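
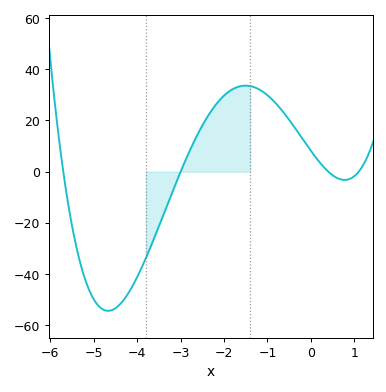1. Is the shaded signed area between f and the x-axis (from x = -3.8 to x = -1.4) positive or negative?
positive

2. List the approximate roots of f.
-5.7, -3, 0.4, 1.1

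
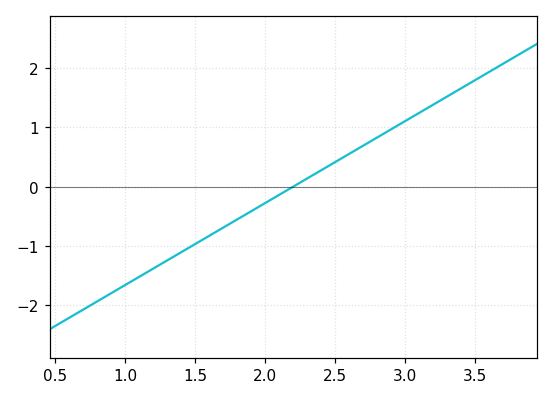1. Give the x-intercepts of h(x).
2.2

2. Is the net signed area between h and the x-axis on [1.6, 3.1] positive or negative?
positive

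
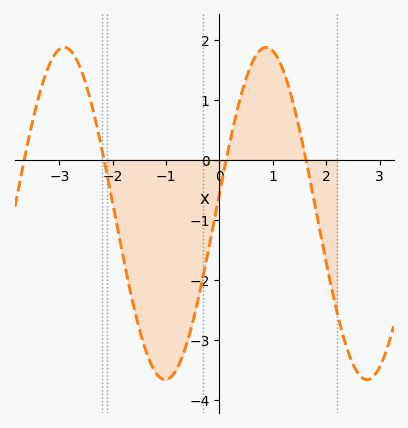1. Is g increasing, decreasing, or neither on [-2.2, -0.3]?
neither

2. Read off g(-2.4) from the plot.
0.9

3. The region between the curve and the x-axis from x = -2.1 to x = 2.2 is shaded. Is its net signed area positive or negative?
negative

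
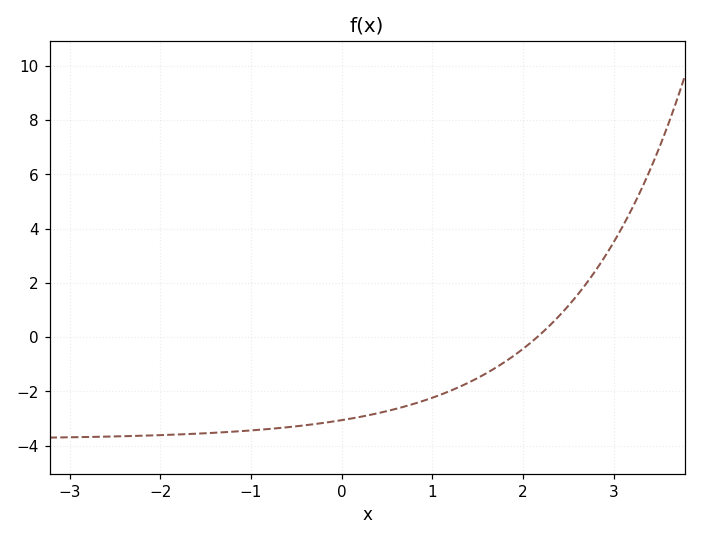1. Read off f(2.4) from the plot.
0.8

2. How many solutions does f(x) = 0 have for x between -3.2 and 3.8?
1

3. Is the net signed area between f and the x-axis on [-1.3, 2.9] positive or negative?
negative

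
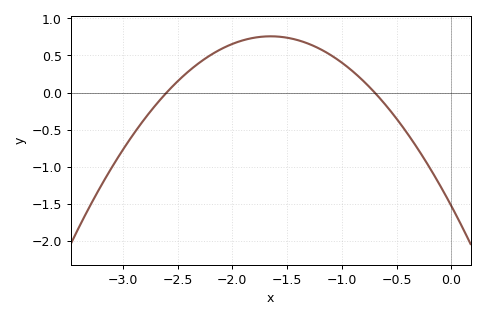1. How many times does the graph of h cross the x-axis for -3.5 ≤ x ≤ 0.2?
2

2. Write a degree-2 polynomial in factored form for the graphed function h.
y = -0.84(x + 2.6)(x + 0.7)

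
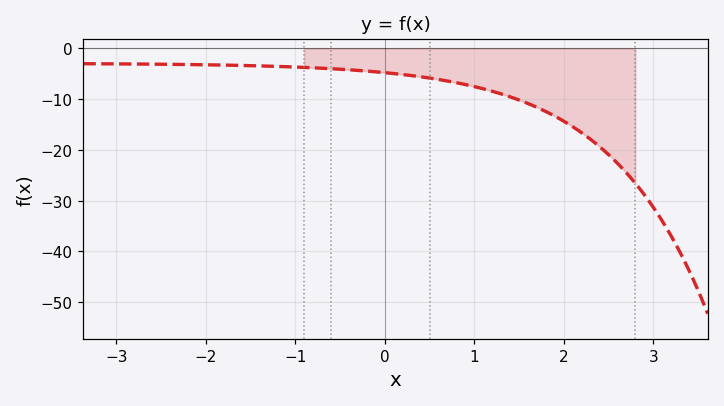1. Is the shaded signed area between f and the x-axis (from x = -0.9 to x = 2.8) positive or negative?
negative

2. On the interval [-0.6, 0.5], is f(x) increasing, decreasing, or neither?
decreasing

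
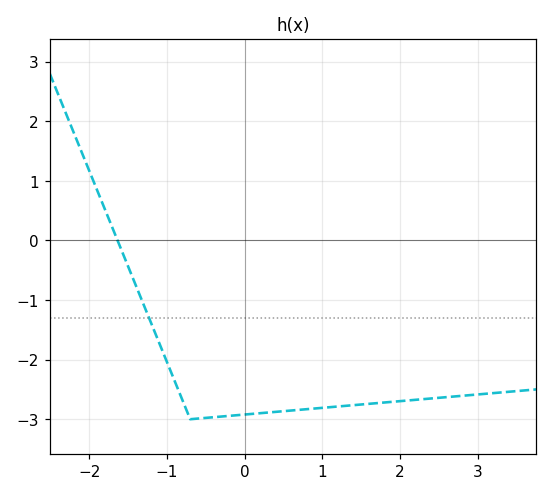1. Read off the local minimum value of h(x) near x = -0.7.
-3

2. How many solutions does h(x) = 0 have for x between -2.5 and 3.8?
1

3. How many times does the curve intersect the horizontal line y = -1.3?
1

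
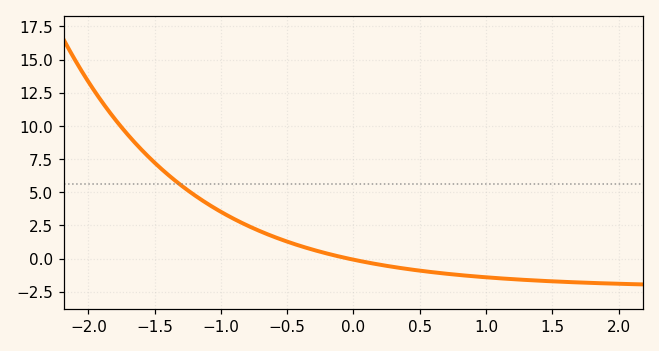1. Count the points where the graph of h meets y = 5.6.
1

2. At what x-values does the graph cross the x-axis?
-0.037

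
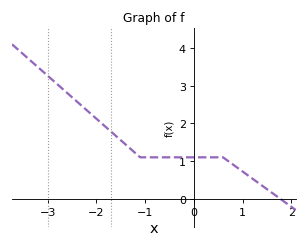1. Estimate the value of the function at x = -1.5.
1.56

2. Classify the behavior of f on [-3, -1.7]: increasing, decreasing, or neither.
decreasing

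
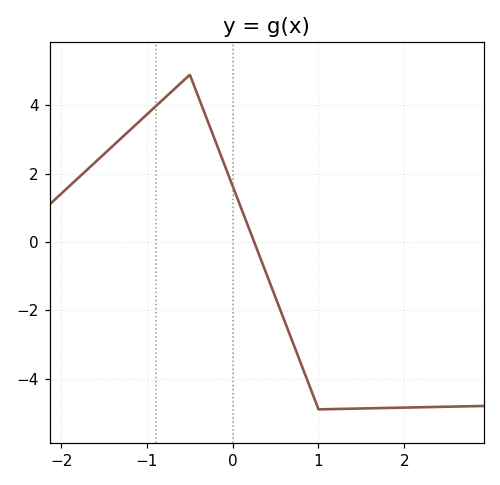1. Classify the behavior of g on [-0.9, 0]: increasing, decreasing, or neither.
neither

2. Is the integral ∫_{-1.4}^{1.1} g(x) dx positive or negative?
positive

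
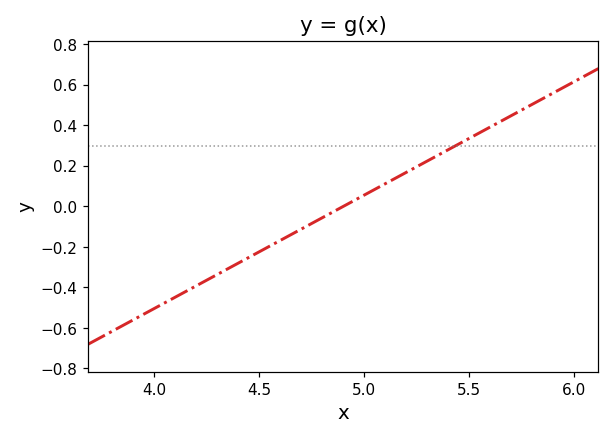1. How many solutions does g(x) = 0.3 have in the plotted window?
1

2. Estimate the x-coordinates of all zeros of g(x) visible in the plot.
4.9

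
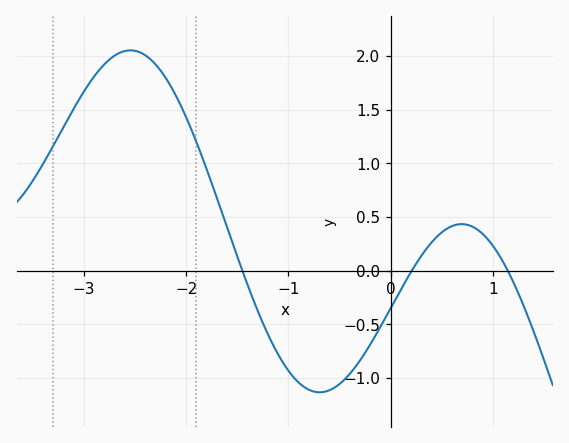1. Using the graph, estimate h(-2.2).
1.8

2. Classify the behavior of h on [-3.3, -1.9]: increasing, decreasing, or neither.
neither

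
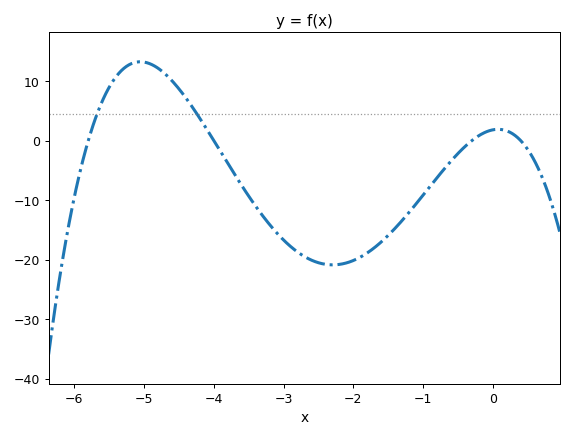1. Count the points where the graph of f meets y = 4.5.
2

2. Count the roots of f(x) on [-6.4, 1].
4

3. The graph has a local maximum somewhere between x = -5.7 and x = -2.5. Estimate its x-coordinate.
-5.06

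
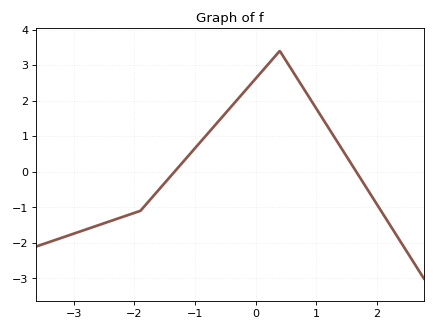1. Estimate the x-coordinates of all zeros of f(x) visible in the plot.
-1.34, 1.66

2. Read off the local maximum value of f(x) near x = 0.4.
3.4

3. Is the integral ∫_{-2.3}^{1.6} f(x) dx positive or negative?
positive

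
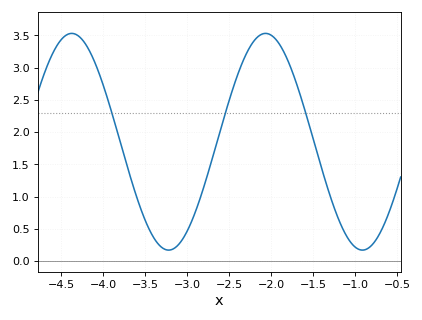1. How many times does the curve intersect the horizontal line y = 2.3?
3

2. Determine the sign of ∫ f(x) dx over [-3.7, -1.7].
positive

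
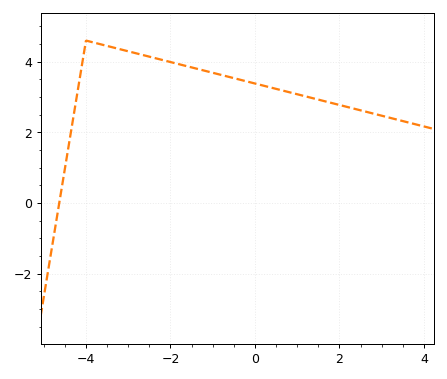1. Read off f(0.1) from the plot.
3.4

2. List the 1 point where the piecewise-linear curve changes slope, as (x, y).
(-4, 4.6)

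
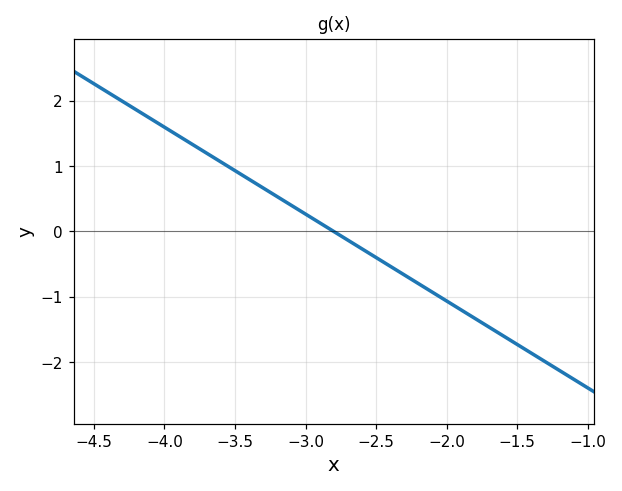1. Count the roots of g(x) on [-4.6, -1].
1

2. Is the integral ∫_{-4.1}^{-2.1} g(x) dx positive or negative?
positive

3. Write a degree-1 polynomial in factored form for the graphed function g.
y = -1.33(x + 2.8)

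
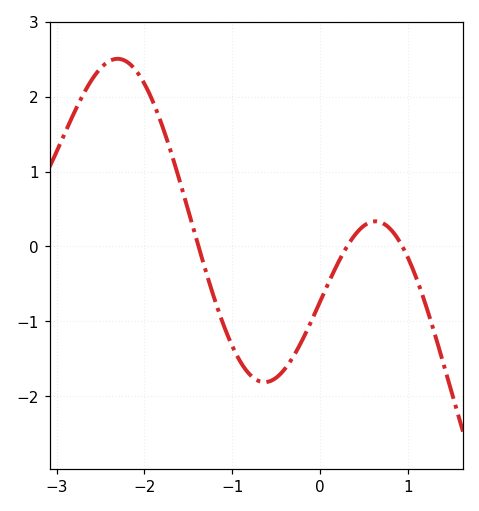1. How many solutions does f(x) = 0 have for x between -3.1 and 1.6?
3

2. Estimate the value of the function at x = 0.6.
0.331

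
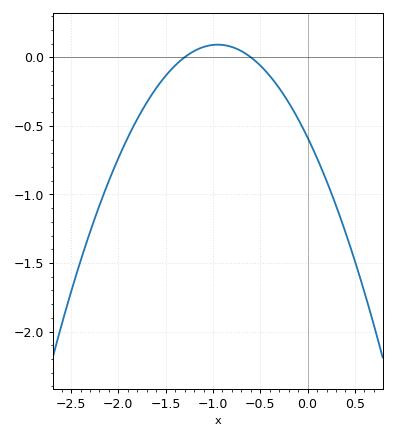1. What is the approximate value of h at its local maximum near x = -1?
0.1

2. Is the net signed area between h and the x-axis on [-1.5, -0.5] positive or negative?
positive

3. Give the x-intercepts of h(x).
-1.3, -0.6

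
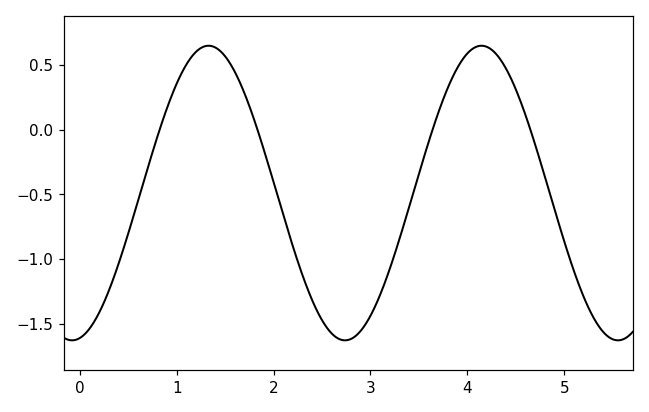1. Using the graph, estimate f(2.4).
-1.3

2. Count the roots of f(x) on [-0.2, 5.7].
4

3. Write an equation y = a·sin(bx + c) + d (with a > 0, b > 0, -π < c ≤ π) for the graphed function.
y = 1.14sin(2.2x - 1.4) - 0.49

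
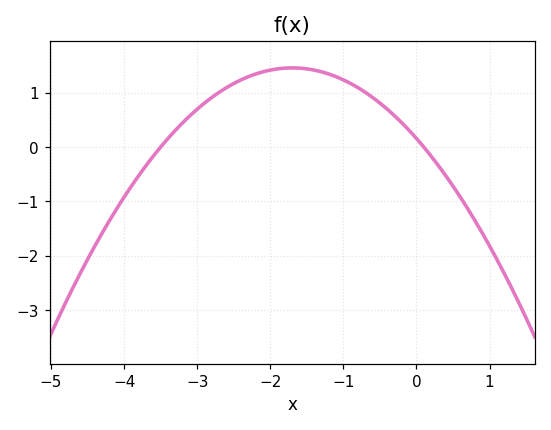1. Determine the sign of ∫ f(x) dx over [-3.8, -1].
positive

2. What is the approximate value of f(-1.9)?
1.44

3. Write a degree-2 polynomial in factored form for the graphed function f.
y = -0.45(x + 3.5)(x - 0.1)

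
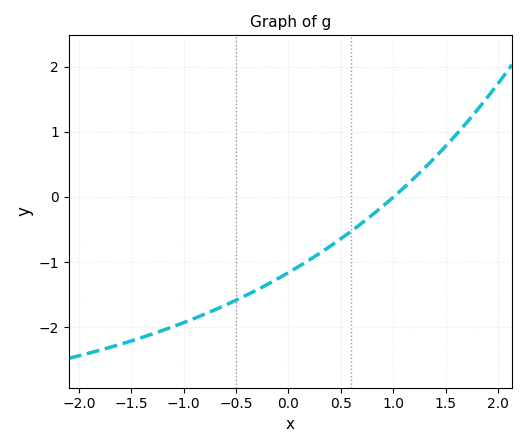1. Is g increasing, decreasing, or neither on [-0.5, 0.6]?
increasing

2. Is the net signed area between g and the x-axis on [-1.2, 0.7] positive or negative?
negative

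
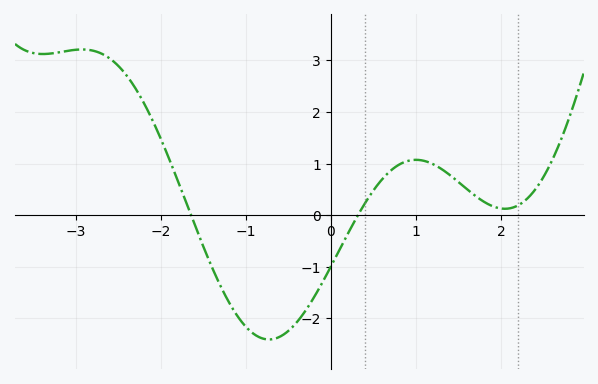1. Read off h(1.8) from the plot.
0.3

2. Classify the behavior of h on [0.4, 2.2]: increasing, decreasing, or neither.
neither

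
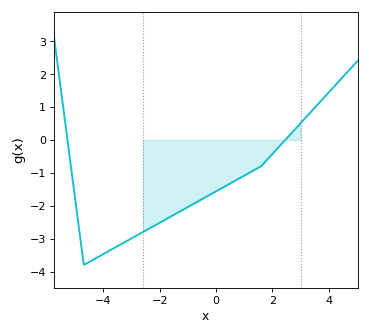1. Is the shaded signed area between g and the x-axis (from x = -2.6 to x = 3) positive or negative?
negative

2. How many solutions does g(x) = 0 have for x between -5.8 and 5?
2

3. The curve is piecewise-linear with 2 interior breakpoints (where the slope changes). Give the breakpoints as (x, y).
(-4.7, -3.8); (1.6, -0.8)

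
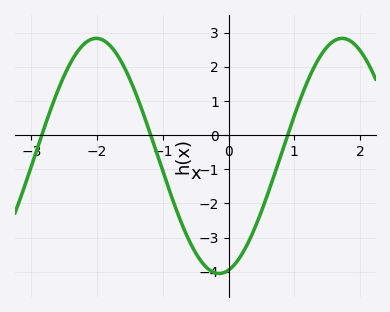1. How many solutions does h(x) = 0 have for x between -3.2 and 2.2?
3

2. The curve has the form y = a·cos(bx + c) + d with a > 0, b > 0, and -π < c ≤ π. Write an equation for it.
y = 3.44cos(1.68x - 2.9) - 0.61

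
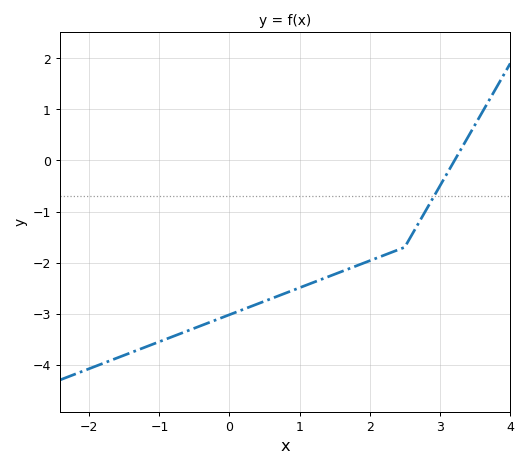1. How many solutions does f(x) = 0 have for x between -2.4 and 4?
1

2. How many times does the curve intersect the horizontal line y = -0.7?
1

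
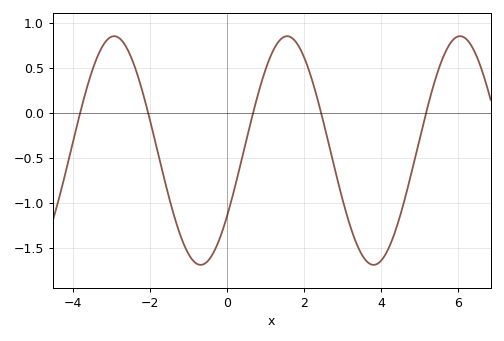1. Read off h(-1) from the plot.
-1.55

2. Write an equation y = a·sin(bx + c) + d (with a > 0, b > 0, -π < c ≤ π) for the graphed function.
y = 1.27sin(1.4x - 0.62) - 0.42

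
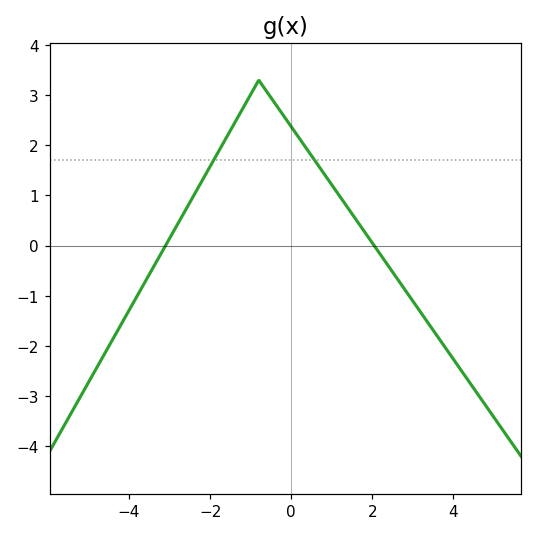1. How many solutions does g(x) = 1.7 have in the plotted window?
2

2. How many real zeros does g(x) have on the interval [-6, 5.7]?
2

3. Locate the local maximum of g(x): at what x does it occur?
-0.8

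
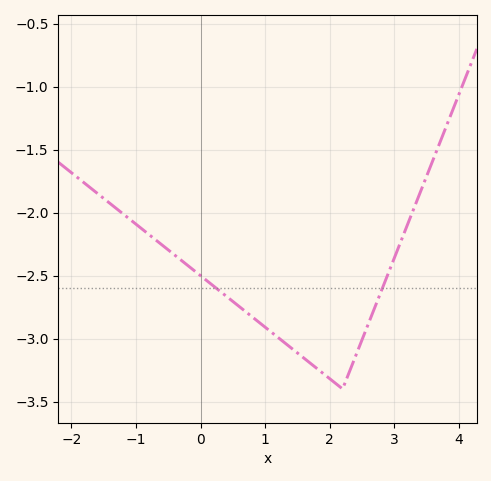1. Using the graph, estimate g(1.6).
-3.15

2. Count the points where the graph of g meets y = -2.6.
2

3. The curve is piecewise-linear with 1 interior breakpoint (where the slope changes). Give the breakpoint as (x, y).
(2.2, -3.4)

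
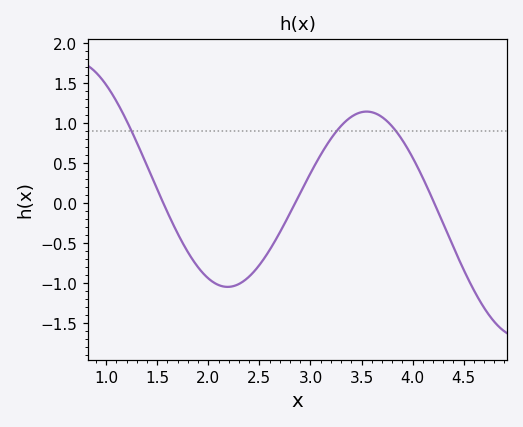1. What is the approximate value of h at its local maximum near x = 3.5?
1.15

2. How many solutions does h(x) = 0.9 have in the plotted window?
3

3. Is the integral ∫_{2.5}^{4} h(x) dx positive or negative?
positive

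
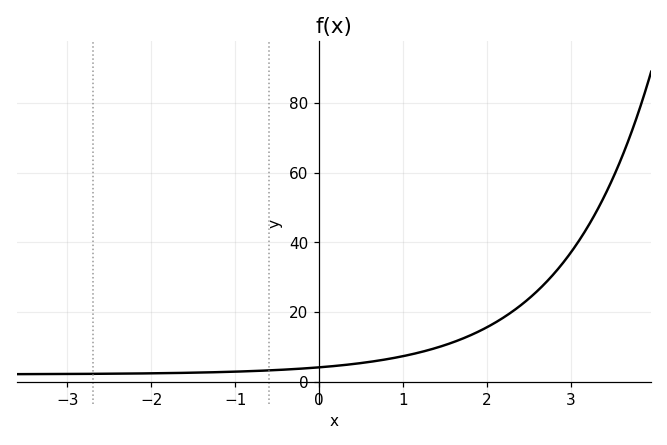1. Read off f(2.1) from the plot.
17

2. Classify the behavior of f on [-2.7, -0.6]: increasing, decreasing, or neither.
increasing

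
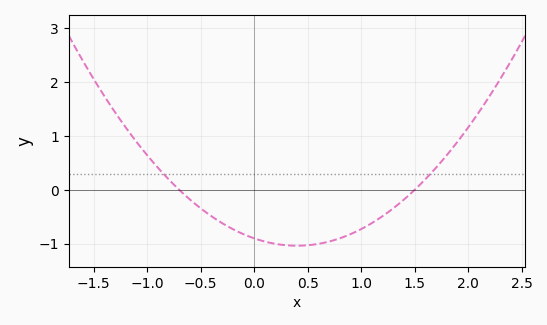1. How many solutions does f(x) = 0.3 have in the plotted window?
2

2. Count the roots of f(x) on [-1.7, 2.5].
2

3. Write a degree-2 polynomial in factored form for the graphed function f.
y = 0.86(x + 0.7)(x - 1.5)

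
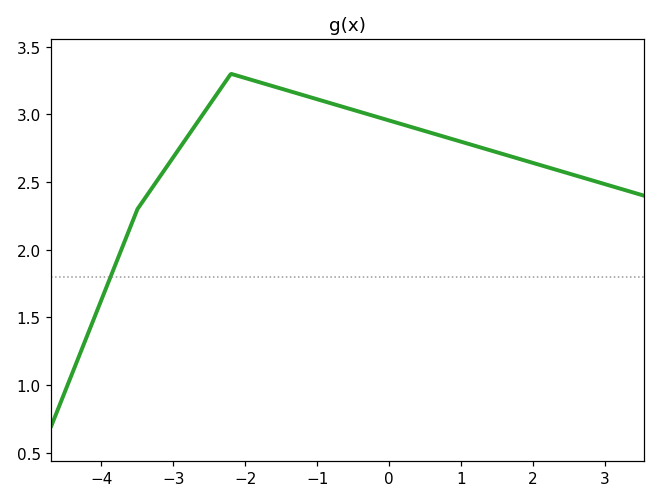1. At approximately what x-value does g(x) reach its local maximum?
-2.2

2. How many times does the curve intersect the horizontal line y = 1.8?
1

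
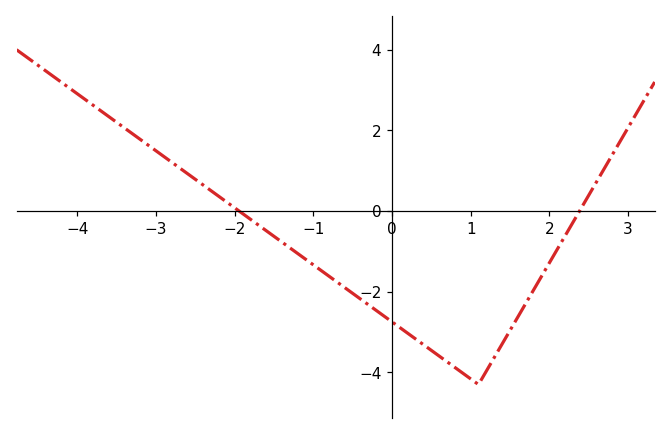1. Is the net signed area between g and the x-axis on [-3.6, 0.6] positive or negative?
negative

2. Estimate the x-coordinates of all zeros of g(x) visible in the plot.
-1.94, 2.38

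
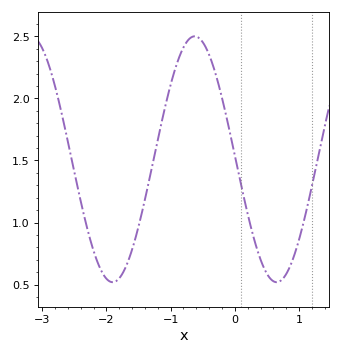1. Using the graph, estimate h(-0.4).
2.35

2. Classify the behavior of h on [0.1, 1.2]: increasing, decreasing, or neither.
neither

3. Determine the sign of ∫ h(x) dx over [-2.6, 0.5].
positive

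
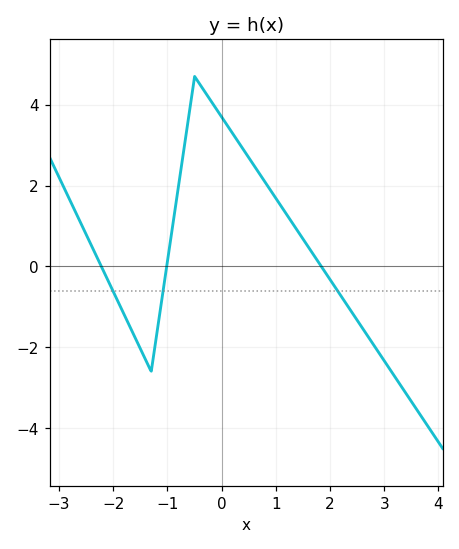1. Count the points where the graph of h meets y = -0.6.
3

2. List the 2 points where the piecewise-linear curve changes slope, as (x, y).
(-1.3, -2.6); (-0.5, 4.7)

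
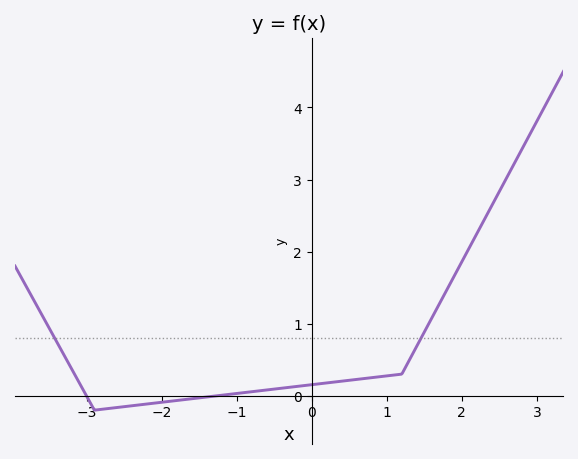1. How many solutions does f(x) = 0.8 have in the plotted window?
2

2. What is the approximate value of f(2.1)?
2.05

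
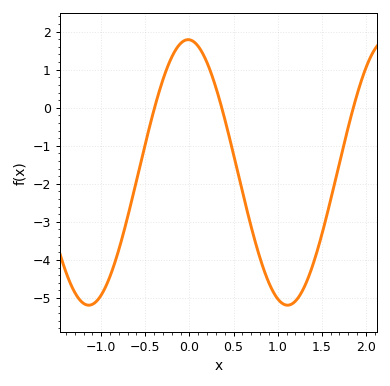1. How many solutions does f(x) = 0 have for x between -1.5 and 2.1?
3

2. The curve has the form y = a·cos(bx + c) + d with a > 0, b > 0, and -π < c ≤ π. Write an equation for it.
y = 3.49cos(2.8x + 0.04) - 1.7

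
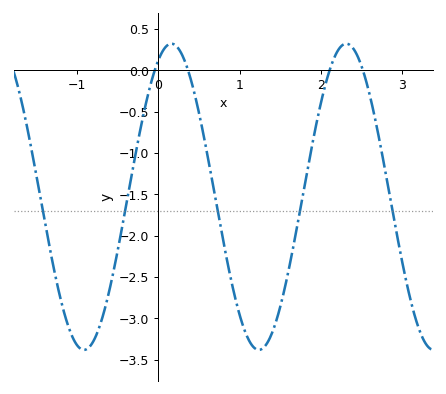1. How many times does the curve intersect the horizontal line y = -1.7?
5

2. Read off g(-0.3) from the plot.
-1.12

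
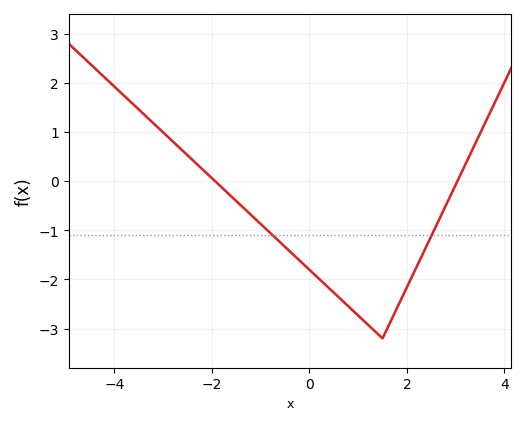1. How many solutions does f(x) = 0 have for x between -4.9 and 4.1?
2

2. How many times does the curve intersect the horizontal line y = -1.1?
2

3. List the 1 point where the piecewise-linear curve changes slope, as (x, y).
(1.5, -3.2)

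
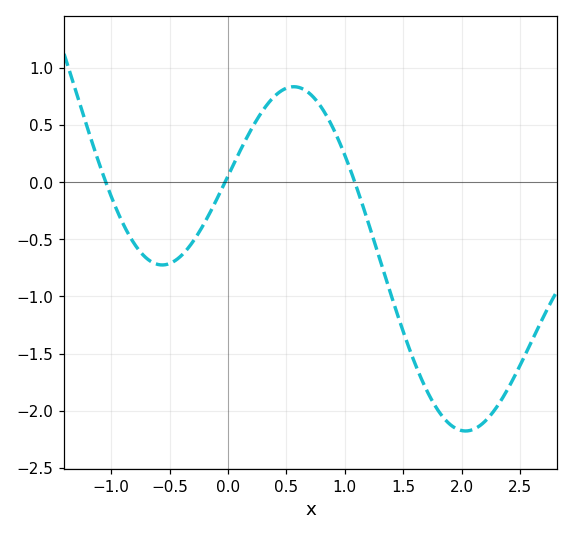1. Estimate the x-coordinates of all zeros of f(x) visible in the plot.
-1.05, -0.026, 1.09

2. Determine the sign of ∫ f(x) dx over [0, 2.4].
negative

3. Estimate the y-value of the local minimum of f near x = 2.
-2.18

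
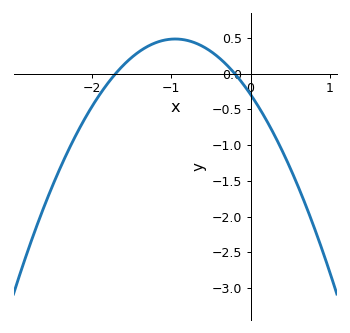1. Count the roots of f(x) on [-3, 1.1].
2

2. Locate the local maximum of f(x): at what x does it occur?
-0.95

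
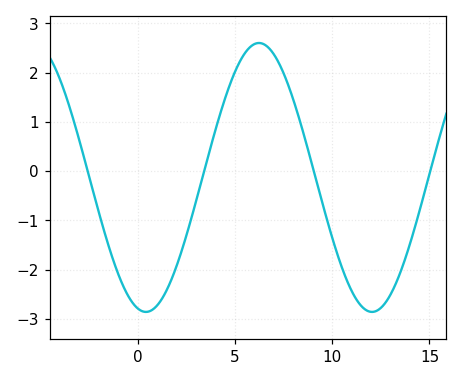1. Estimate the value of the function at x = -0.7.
-2.4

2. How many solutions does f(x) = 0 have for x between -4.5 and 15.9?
4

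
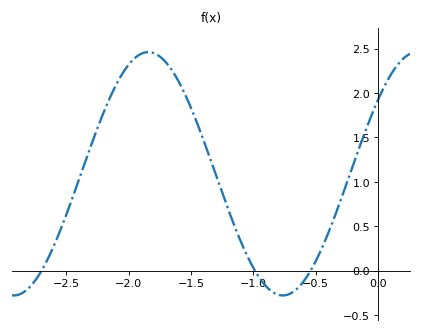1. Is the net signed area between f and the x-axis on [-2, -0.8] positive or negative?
positive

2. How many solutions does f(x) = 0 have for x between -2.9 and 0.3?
3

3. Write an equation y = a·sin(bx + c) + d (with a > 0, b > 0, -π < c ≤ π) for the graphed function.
y = 1.37sin(2.91x + 0.65) + 1.09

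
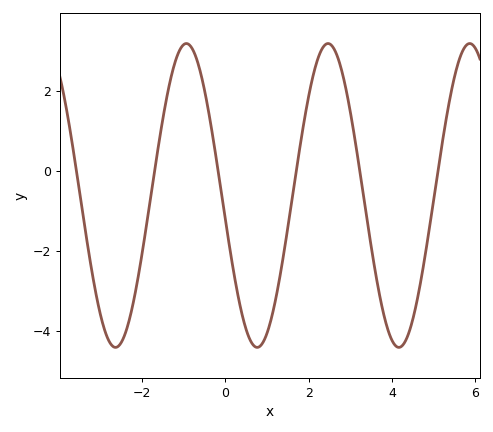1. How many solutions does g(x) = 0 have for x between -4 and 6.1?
6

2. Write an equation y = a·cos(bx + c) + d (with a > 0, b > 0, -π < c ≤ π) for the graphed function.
y = 3.8cos(1.9x + 1.7) - 0.61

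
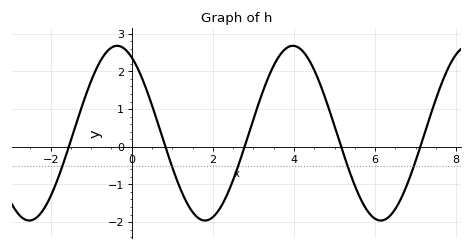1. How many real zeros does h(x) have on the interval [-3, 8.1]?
5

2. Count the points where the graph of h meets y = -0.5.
5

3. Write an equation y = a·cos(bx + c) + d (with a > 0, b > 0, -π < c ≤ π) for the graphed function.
y = 2.32cos(1.45x + 0.522) + 0.36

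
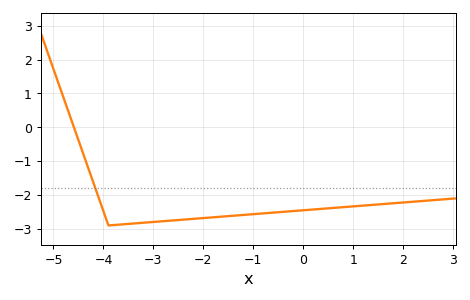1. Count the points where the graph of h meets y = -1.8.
1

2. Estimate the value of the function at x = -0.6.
-2.52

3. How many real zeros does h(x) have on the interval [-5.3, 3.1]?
1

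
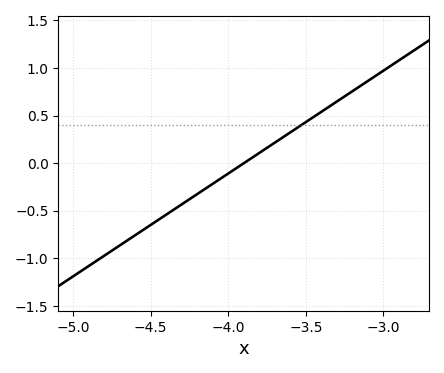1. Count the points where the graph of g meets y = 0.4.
1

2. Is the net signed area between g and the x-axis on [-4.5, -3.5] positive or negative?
negative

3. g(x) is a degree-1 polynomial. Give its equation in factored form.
y = 1.08(x + 3.9)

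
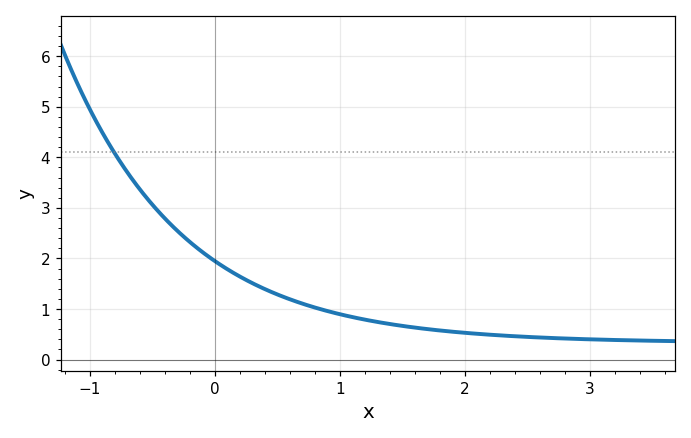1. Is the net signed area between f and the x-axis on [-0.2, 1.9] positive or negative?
positive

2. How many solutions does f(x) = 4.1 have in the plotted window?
1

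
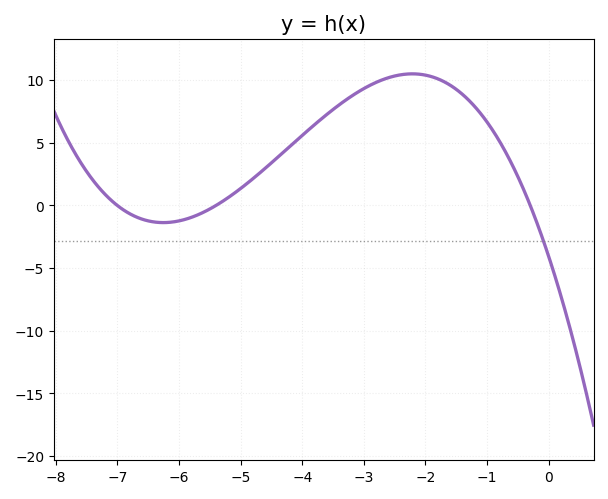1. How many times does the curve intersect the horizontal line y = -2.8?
1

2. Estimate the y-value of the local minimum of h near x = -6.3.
-1.37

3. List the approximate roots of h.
-7, -5.4, -0.3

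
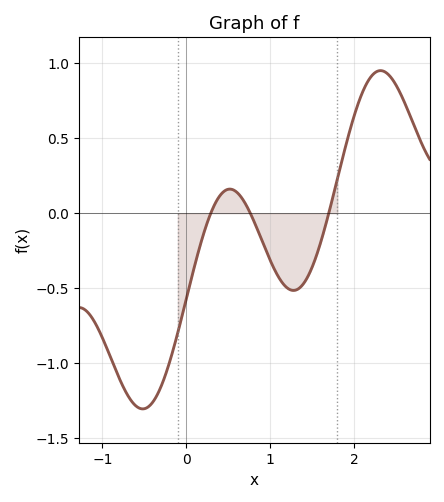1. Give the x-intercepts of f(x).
0.292, 0.763, 1.7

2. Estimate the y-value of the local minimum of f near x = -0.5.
-1.3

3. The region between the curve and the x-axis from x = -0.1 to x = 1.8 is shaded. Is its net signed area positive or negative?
negative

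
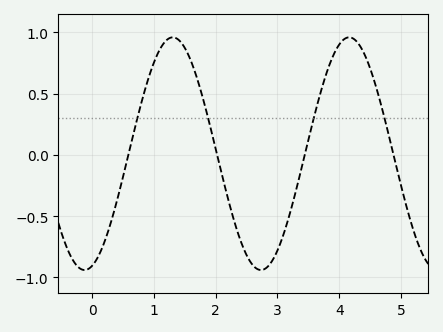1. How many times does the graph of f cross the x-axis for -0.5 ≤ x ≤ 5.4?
4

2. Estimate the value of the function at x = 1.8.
0.45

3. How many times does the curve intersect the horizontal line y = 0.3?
4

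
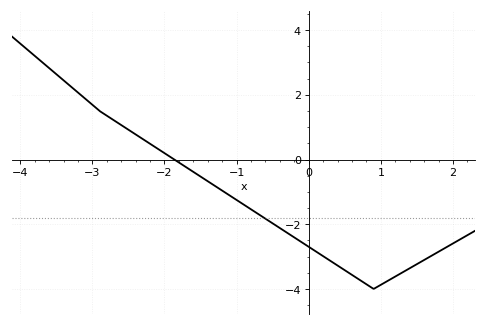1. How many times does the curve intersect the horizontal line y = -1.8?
1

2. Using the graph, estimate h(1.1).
-3.8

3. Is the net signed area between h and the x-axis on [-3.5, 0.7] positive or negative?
negative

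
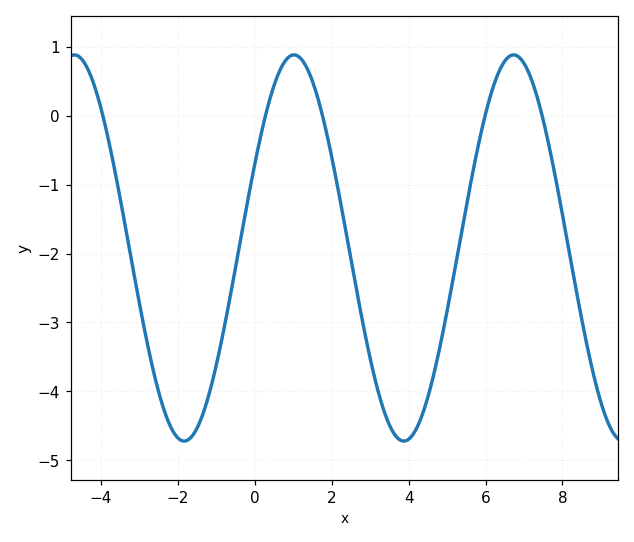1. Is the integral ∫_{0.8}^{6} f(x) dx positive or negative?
negative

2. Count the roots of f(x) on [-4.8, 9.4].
5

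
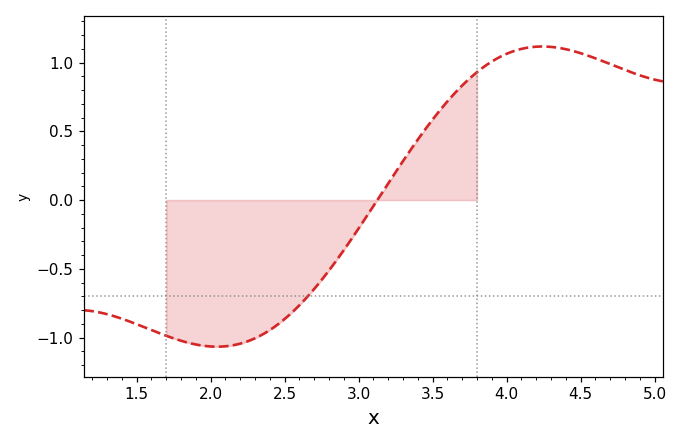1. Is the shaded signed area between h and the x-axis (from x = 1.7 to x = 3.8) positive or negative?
negative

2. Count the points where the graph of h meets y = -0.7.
1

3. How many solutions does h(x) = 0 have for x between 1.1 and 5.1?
1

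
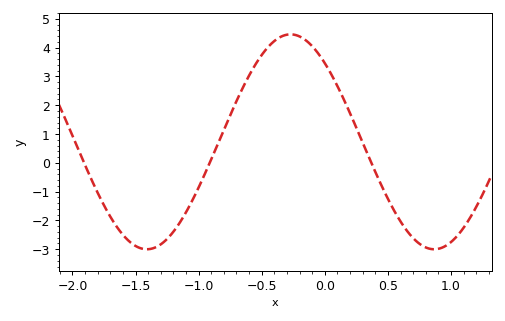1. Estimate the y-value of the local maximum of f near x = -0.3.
4.5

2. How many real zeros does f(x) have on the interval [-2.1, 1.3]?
3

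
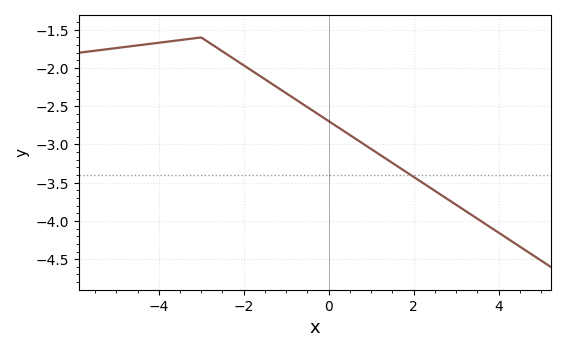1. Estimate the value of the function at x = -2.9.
-1.65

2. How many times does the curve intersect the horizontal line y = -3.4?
1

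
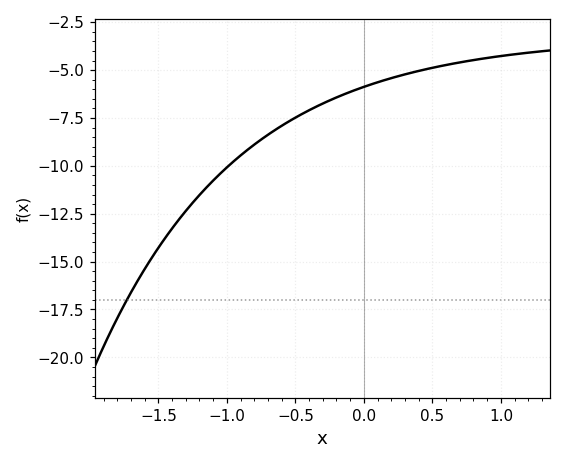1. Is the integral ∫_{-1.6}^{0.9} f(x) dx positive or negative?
negative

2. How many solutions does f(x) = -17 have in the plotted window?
1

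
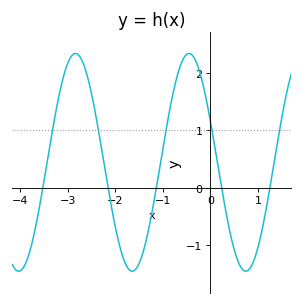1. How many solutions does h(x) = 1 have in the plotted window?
5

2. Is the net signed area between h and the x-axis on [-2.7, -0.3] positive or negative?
positive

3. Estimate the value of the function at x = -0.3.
2.2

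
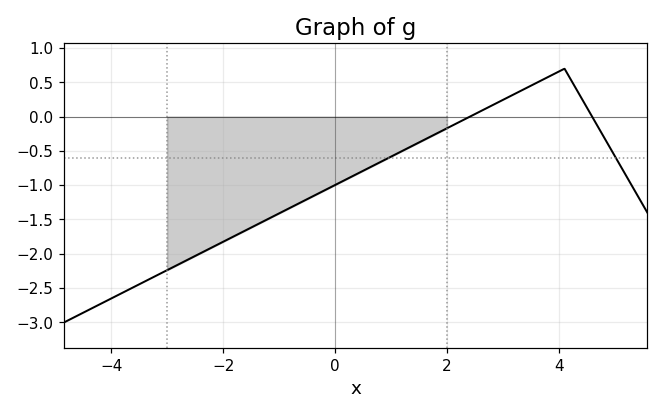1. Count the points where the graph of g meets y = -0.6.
2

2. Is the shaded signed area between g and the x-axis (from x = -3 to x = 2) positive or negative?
negative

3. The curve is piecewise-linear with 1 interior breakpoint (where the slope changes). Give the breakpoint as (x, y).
(4.1, 0.7)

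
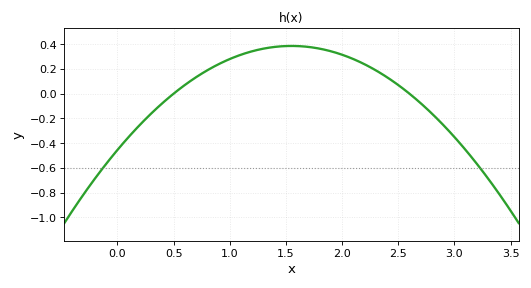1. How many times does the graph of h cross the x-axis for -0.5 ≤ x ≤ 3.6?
2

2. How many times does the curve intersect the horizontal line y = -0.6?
2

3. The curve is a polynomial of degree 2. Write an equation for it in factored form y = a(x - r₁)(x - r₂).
y = -0.35(x - 0.5)(x - 2.6)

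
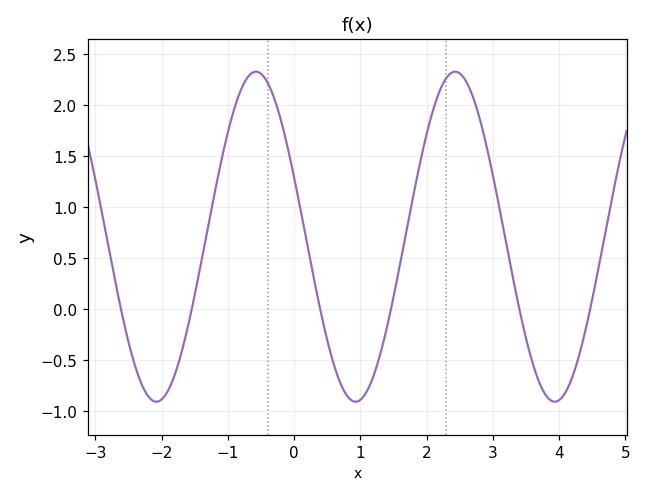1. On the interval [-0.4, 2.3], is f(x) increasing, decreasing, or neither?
neither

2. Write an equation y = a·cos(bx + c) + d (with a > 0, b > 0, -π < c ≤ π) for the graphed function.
y = 1.62cos(2.09x + 1.2) + 0.71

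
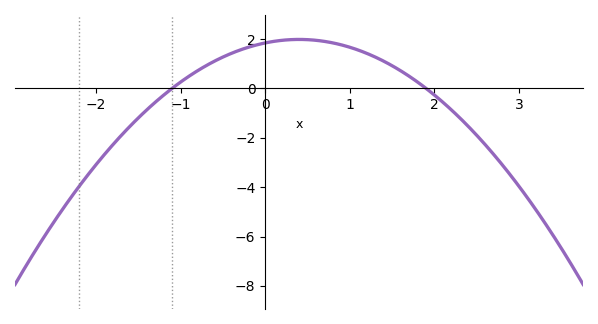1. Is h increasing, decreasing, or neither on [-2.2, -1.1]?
increasing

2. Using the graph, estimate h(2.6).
-2.28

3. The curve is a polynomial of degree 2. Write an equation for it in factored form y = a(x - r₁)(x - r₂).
y = -0.88(x + 1.1)(x - 1.9)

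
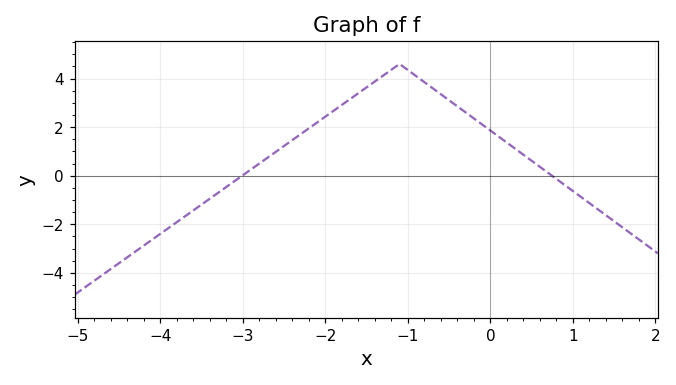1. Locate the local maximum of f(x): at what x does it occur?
-1.1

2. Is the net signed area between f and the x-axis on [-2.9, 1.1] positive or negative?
positive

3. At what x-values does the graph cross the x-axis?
-3, 0.7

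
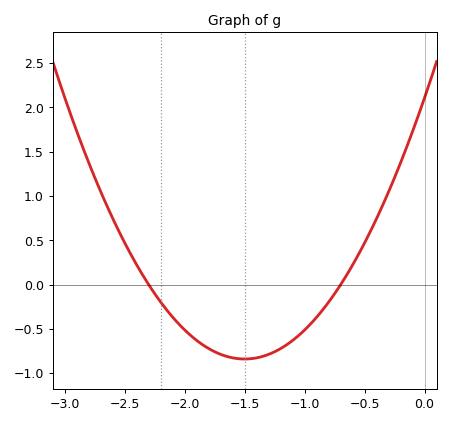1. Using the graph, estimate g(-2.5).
0.45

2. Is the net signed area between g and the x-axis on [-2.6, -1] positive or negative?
negative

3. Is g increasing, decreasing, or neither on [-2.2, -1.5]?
decreasing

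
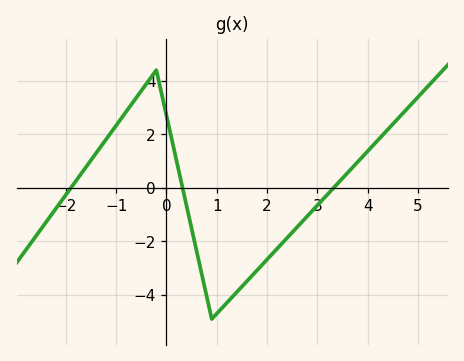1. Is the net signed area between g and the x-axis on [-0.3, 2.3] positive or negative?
negative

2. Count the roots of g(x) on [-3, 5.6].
3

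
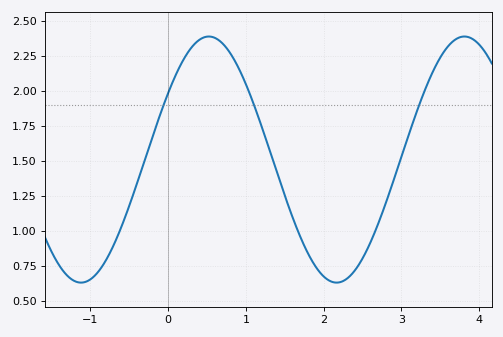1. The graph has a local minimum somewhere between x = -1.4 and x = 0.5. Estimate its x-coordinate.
-1.1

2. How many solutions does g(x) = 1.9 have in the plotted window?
3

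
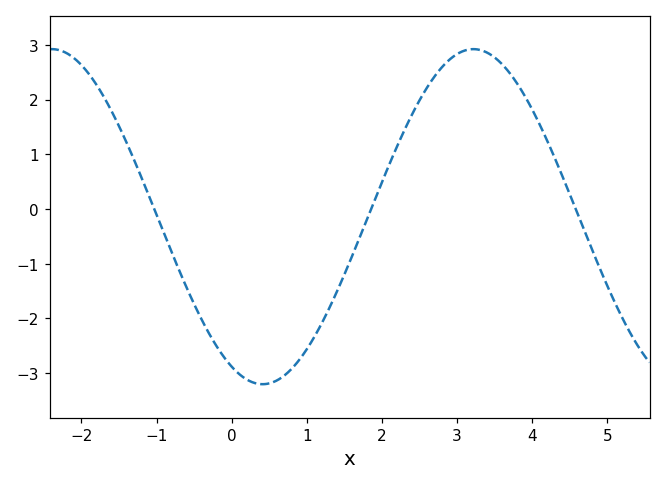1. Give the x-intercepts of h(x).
-1.03, 1.85, 4.58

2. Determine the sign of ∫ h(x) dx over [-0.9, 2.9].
negative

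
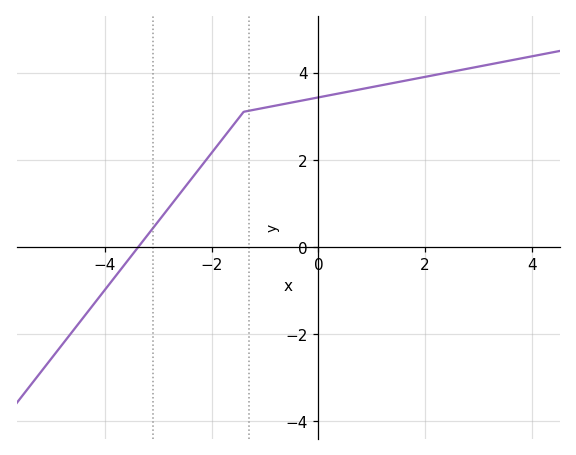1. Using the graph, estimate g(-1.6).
2.8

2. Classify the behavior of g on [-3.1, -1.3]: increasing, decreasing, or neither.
increasing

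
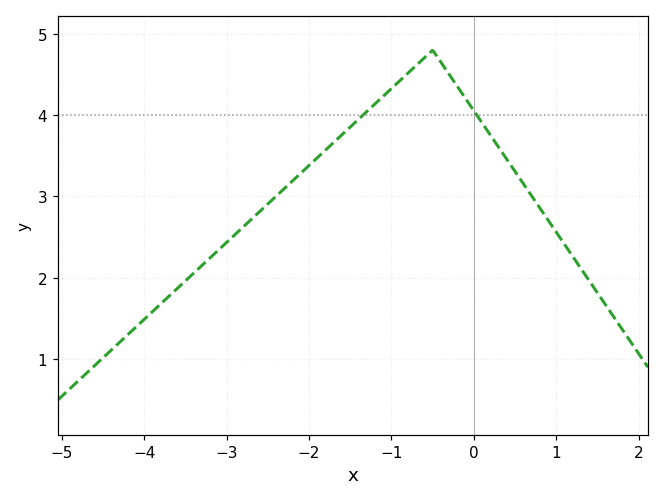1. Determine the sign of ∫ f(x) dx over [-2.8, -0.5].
positive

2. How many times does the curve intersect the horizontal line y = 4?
2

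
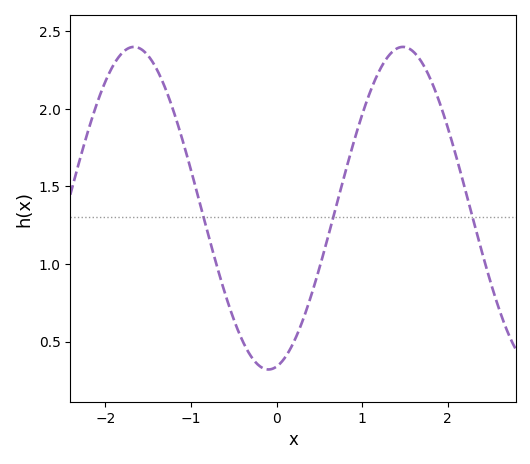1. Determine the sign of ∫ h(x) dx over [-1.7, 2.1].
positive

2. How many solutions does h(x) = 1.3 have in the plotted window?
3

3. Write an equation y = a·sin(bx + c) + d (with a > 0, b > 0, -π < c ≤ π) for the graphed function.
y = 1.04sin(2x - 1.38) + 1.36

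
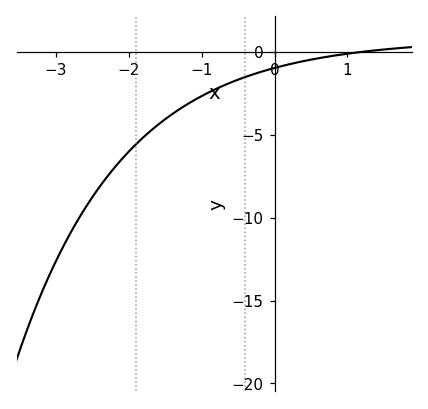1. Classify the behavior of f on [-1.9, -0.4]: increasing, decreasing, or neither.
increasing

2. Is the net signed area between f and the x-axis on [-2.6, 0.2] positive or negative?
negative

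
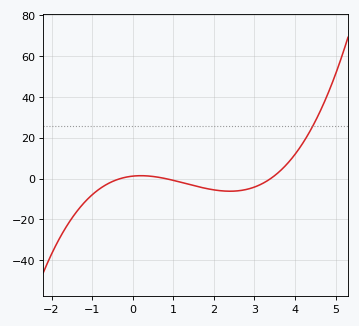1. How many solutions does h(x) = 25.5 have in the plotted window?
1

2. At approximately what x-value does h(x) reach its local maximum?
0.2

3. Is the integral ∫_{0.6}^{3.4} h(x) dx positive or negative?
negative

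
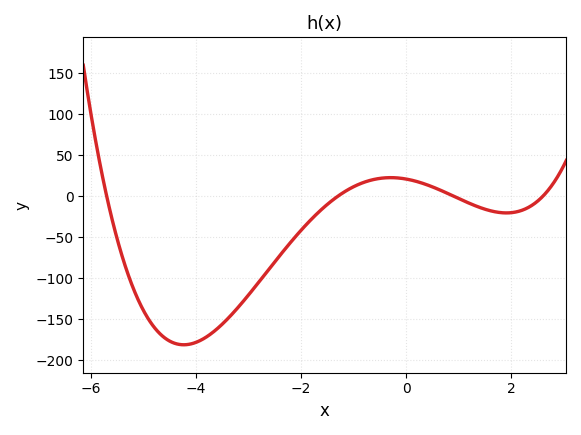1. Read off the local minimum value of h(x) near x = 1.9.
-20.4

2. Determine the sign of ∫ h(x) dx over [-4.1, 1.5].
negative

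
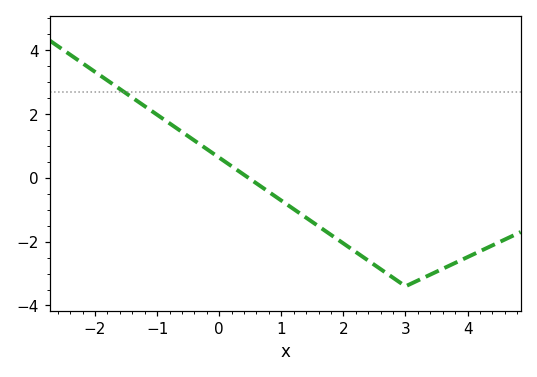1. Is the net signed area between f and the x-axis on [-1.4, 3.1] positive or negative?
negative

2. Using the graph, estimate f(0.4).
0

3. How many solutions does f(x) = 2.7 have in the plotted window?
1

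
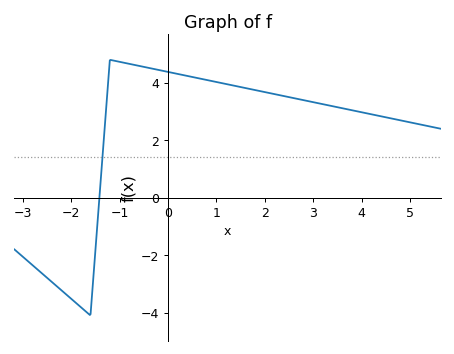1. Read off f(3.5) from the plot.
3.15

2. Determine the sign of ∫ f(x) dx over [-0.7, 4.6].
positive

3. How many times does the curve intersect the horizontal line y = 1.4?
1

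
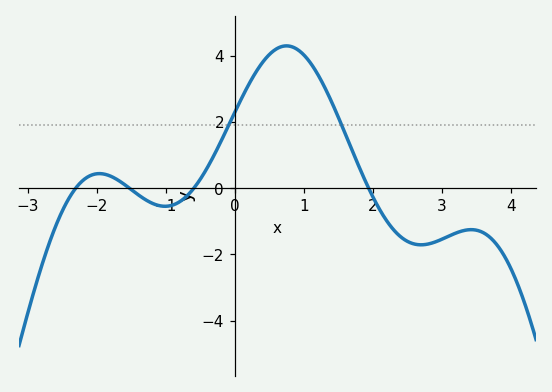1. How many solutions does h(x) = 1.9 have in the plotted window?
2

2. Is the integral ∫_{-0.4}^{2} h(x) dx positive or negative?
positive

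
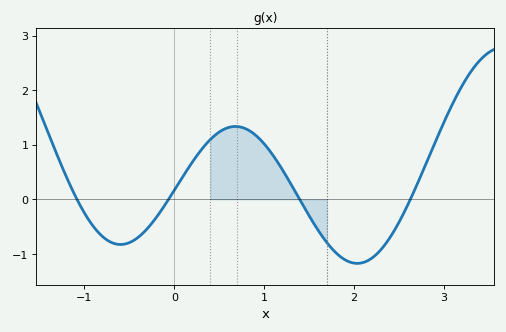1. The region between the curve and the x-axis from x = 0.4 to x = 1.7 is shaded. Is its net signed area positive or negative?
positive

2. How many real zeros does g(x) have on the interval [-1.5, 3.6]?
4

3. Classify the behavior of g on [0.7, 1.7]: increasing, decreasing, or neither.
decreasing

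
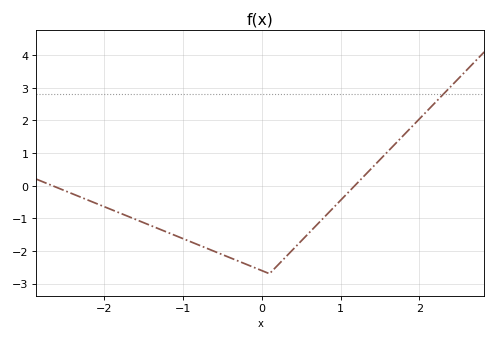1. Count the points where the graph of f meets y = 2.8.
1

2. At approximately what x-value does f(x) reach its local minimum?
0.099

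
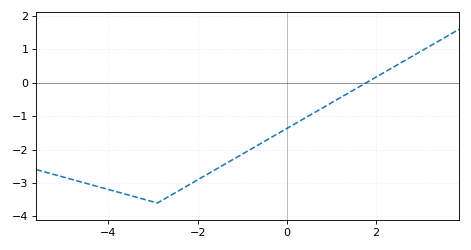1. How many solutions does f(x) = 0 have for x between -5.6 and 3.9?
1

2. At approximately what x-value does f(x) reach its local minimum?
-2.9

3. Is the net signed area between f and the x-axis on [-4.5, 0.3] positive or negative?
negative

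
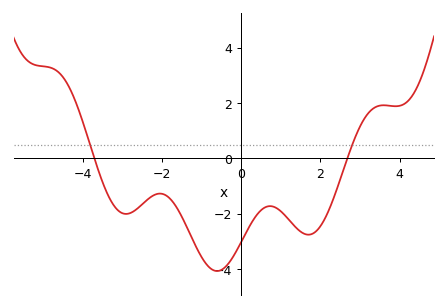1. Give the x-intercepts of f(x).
-3.71, 2.68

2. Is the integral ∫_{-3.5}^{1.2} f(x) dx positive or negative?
negative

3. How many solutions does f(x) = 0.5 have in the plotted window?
2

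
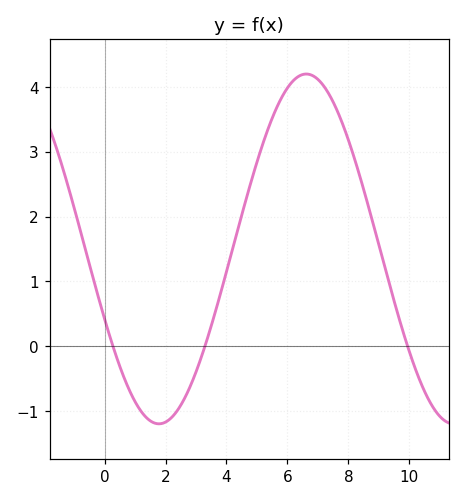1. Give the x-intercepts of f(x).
0.2, 3.2, 10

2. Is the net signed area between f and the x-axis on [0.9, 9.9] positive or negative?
positive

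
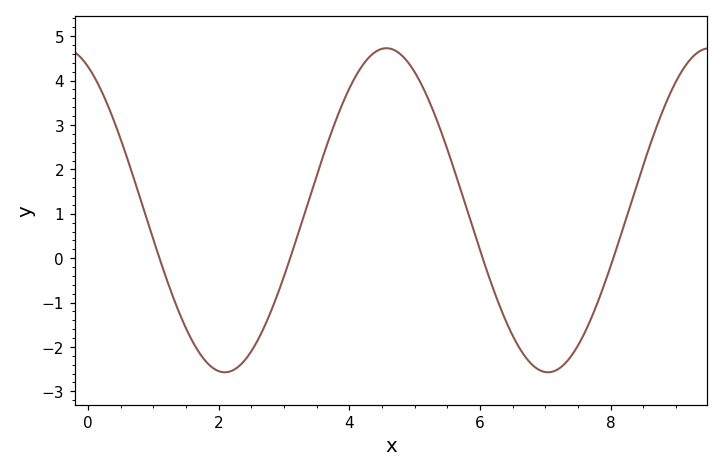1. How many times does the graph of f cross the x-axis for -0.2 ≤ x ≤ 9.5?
4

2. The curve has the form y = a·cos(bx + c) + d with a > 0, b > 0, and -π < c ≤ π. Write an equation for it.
y = 3.65cos(1.27x + 0.482) + 1.08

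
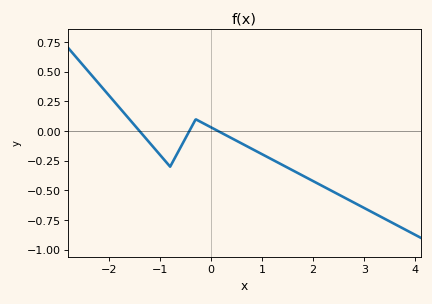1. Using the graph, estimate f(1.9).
-0.399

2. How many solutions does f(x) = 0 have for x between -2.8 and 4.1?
3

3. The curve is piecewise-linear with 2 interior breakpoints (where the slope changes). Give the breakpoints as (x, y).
(-0.8, -0.3); (-0.3, 0.1)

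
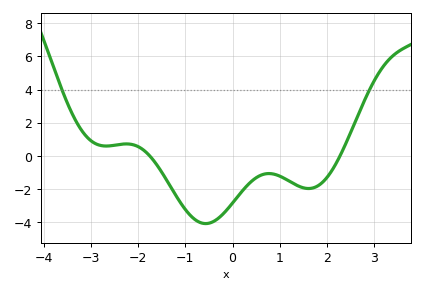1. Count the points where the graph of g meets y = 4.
2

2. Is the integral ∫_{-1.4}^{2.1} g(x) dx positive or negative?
negative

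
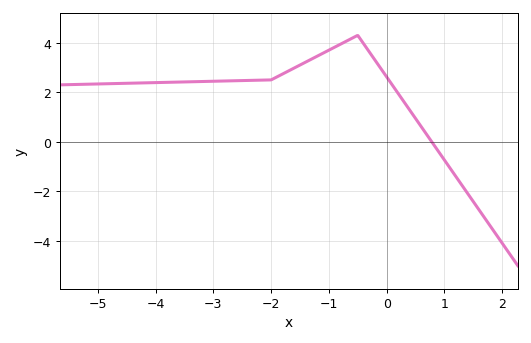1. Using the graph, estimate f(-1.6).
2.98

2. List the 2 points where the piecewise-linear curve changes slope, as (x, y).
(-2, 2.5); (-0.5, 4.3)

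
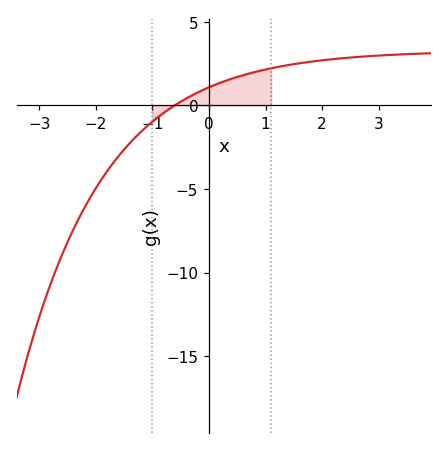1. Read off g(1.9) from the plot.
2.65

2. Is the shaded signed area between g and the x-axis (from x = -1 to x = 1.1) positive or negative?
positive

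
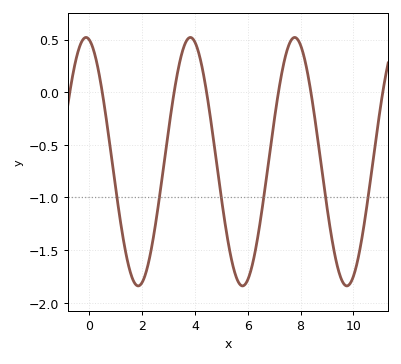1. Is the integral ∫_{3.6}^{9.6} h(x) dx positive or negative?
negative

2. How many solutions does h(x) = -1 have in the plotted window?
6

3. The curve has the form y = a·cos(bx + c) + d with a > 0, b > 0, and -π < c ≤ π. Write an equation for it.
y = 1.18cos(1.59x + 0.202) - 0.66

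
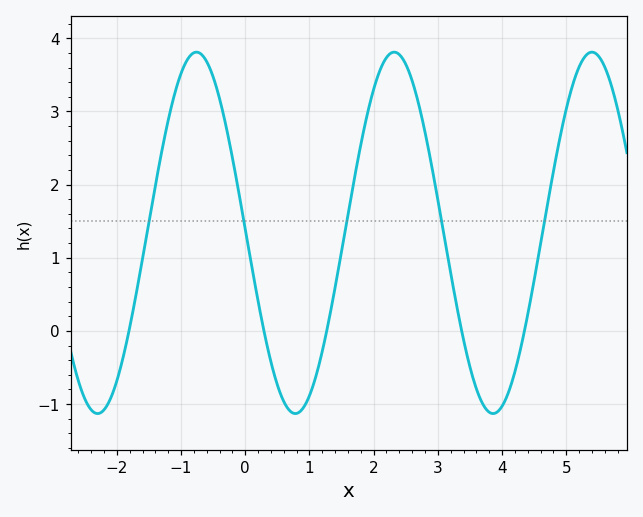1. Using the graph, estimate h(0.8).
-1.1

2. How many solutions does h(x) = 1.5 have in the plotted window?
5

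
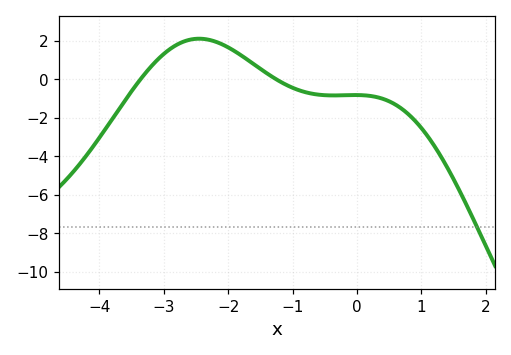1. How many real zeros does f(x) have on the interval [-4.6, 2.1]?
2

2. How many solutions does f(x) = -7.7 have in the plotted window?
1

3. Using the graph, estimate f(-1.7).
1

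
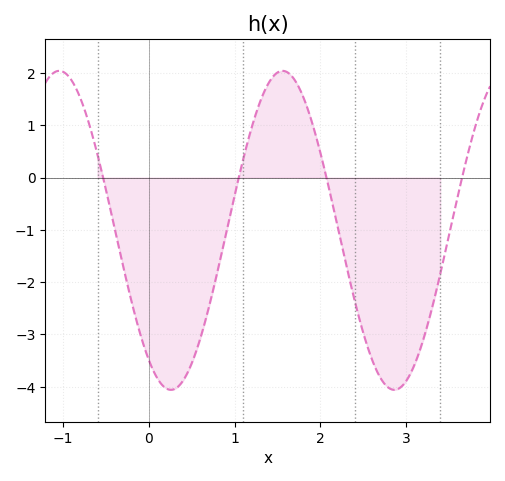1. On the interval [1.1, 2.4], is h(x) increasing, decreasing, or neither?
neither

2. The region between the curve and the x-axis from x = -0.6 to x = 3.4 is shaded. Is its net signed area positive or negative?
negative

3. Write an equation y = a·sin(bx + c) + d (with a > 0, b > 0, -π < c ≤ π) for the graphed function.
y = 3.05sin(2.41x - 2.19) - 1.01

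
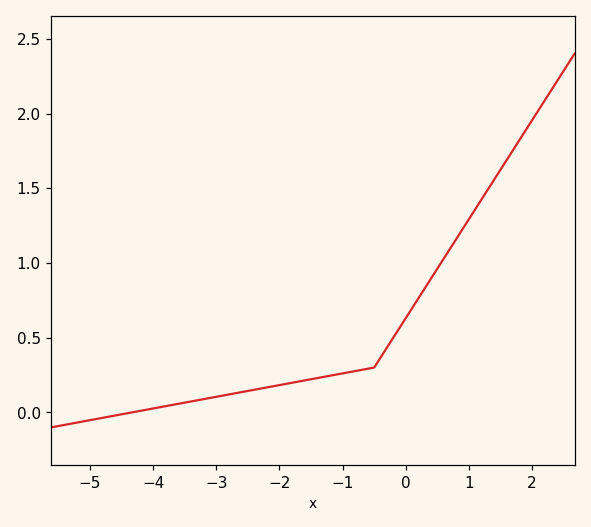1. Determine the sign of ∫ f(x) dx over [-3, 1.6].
positive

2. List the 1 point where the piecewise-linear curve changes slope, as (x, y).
(-0.5, 0.3)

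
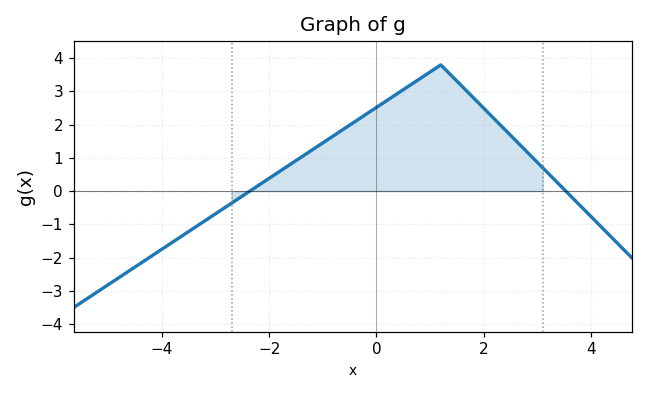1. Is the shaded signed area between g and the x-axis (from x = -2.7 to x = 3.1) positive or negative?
positive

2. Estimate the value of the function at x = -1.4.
1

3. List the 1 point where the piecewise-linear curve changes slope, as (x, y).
(1.2, 3.8)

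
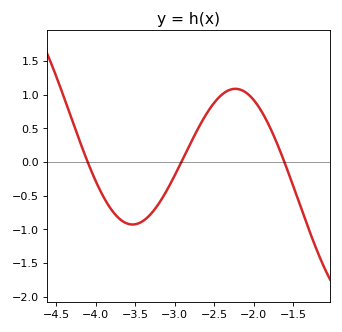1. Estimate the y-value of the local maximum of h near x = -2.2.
1.1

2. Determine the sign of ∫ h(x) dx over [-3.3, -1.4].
positive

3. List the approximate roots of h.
-4.1, -2.9, -1.6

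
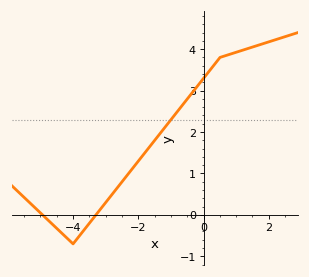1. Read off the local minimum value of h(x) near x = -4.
-0.7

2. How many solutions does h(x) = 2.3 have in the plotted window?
1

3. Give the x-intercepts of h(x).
-5, -3.2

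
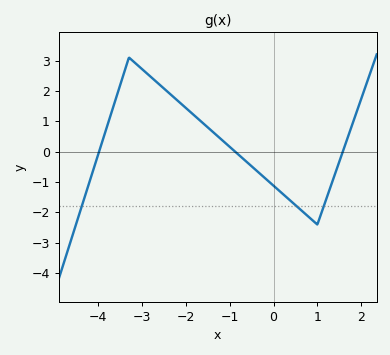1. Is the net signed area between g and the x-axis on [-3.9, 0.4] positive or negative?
positive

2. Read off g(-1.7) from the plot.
1.05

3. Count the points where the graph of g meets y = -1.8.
3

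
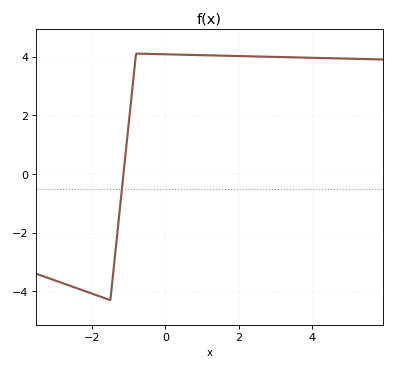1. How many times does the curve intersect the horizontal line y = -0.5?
1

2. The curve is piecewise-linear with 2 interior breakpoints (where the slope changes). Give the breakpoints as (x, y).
(-1.5, -4.3); (-0.8, 4.1)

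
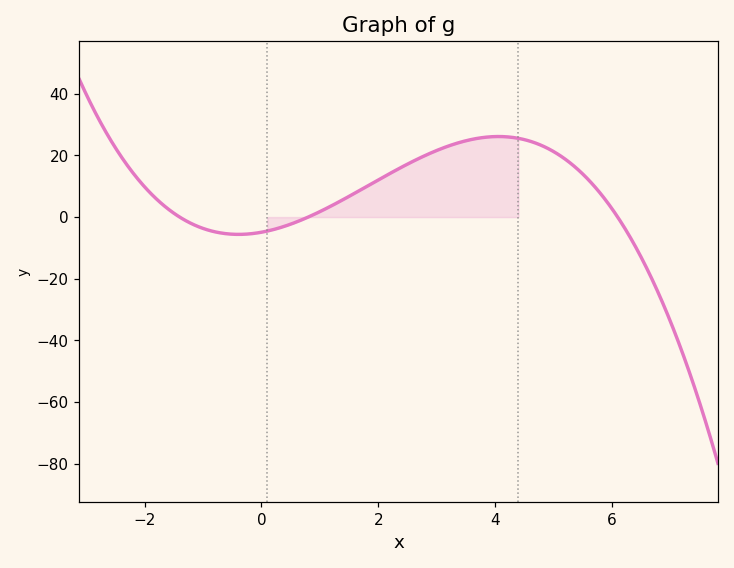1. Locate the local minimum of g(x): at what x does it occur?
-0.4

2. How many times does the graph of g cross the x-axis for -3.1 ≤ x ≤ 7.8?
3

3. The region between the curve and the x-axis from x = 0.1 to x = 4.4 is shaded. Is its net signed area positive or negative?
positive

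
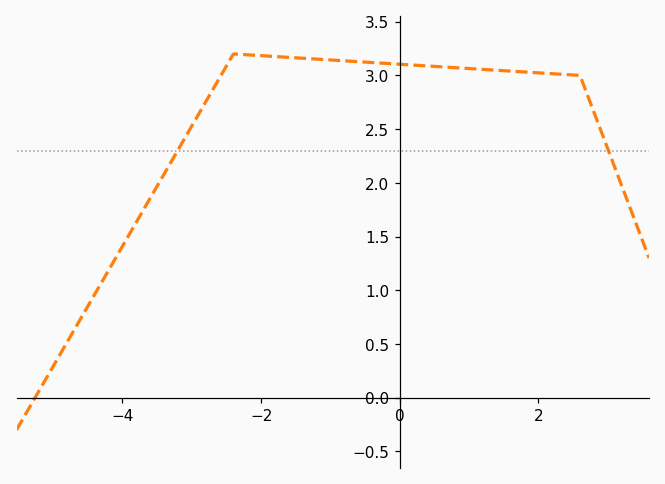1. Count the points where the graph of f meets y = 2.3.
2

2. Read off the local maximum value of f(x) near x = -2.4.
3.2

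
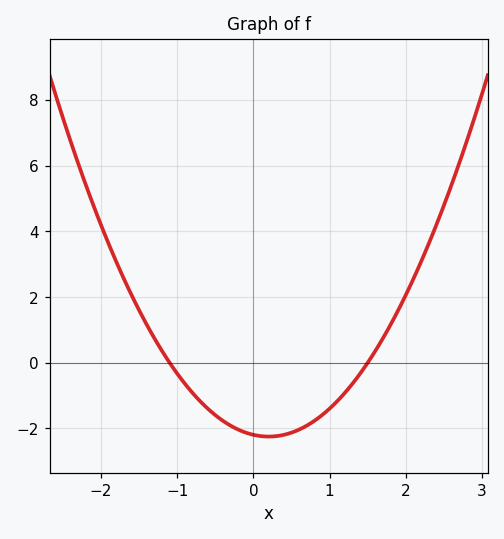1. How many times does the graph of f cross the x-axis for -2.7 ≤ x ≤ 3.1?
2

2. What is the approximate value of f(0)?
-2.19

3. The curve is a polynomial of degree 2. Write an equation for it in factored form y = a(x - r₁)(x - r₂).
y = 1.33(x + 1.1)(x - 1.5)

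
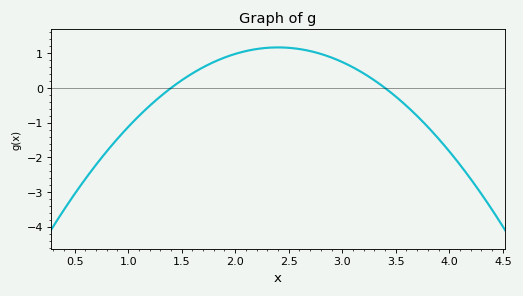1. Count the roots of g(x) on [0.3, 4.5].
2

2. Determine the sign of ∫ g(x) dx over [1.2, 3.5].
positive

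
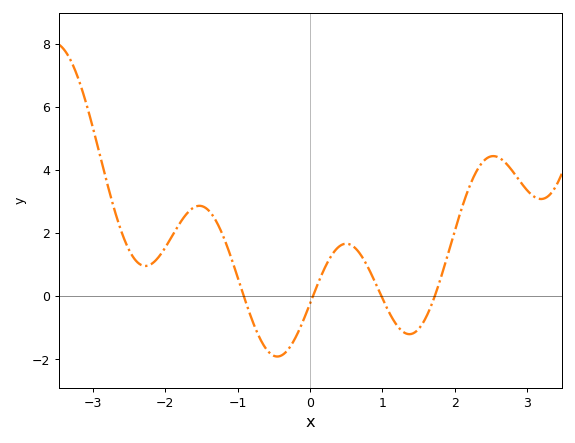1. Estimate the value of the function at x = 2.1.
2.8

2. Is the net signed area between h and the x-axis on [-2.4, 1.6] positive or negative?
positive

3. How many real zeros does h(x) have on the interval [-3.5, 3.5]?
4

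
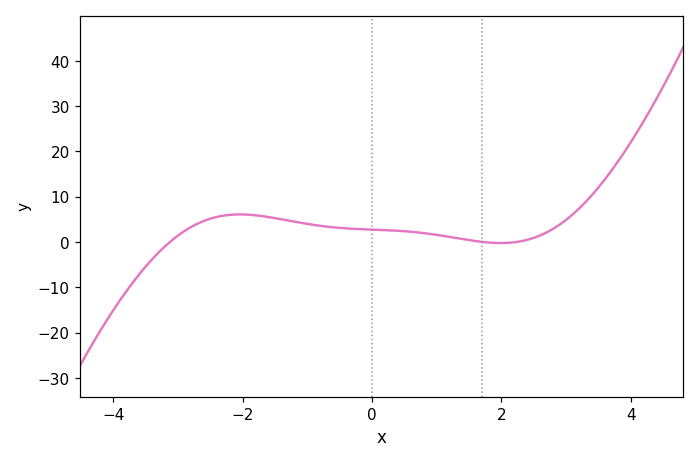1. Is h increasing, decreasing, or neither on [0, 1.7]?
decreasing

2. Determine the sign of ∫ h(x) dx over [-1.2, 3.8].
positive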